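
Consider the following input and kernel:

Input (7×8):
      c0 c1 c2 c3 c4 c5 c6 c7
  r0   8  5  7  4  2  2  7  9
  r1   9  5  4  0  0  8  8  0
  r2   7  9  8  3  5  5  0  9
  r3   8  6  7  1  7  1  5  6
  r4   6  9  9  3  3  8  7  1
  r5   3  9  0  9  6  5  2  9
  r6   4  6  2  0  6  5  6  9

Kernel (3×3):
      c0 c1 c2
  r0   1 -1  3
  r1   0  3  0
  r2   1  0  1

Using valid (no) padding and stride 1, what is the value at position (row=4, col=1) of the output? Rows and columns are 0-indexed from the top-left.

15

The receptive field on the input at this output position is [9 9 3 / 9 0 9 / 6 2 0]. Elementwise product with the kernel and sum: 9·1 + 9·-1 + 3·3 + 0·3 + 6·1 + 0·1.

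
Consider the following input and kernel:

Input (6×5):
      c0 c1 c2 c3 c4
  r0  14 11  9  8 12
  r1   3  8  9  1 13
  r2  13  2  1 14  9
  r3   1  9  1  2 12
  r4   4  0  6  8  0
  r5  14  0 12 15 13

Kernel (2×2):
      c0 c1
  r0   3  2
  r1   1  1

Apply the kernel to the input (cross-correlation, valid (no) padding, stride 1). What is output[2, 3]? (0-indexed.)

The receptive field on the input at this output position is [14 9 / 2 12]. Elementwise product with the kernel and sum: 14·3 + 9·2 + 2·1 + 12·1.

74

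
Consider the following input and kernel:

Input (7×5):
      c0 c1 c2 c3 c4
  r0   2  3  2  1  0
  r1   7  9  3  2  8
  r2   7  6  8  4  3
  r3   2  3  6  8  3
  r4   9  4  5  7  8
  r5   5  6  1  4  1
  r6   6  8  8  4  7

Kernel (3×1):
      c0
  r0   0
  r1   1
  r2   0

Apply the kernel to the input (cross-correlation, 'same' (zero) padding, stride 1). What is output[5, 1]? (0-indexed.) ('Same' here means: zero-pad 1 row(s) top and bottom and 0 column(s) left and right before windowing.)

6

The receptive field on the zero-padded input at this output position is [4 / 6 / 8]. Elementwise product with the kernel and sum: 6·1.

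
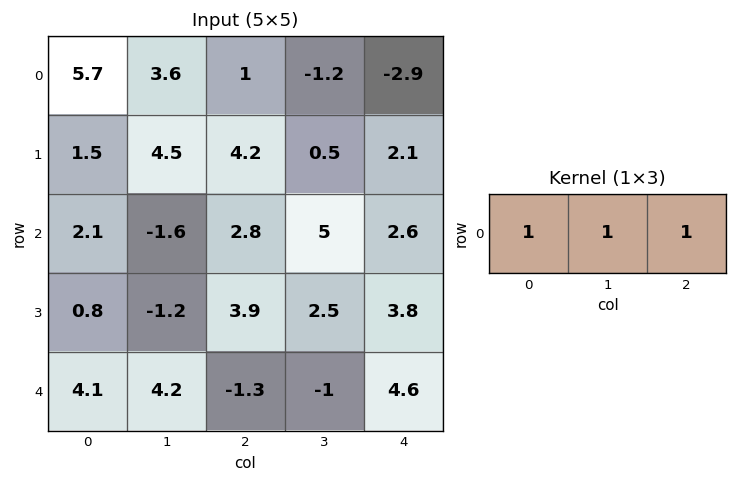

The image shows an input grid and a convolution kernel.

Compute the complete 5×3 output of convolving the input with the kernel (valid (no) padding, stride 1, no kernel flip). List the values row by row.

Output[0,0]: The receptive field on the input at this output position is [5.7 3.6 1]. Elementwise product with the kernel and sum: 5.7·1 + 3.6·1 + 1·1.
Output[0,1]: The receptive field on the input at this output position is [3.6 1 -1.2]. Elementwise product with the kernel and sum: 3.6·1 + 1·1 + -1.2·1.

10.3 3.4 -3.1
10.2 9.2 6.8
3.3 6.2 10.4
3.5 5.2 10.2
7 1.9 2.3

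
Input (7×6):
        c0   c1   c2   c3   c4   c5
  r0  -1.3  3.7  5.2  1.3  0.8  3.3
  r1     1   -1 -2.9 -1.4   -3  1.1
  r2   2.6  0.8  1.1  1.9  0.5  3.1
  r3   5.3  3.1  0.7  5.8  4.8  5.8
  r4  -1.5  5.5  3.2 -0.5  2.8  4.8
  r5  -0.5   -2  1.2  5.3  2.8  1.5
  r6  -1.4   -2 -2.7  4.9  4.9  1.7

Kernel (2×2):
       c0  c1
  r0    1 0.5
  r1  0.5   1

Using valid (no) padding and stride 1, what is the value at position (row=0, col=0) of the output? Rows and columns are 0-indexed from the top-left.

0.05

The receptive field on the input at this output position is [-1.3 3.7 / 1 -1]. Elementwise product with the kernel and sum: -1.3·1 + 3.7·0.5 + 1·0.5 + -1·1.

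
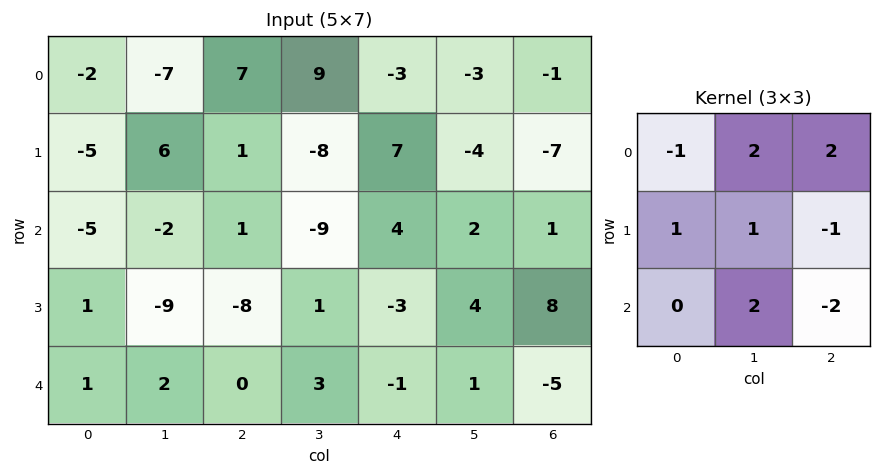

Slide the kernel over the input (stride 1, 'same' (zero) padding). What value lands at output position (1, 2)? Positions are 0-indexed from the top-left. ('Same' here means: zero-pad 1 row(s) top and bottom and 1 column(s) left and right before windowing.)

74

The receptive field on the zero-padded input at this output position is [-7 7 9 / 6 1 -8 / -2 1 -9]. Elementwise product with the kernel and sum: -7·-1 + 7·2 + 9·2 + 6·1 + 1·1 + -8·-1 + 1·2 + -9·-2.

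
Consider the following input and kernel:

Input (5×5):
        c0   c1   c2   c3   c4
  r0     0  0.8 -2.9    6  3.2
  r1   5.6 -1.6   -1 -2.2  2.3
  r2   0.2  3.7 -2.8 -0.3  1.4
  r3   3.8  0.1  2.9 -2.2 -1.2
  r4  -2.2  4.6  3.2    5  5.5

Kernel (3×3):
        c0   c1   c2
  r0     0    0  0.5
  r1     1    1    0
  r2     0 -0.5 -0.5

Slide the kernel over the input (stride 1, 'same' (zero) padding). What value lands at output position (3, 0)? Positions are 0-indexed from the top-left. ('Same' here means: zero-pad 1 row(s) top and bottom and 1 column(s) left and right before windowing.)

4.45

The receptive field on the zero-padded input at this output position is [0 0.2 3.7 / 0 3.8 0.1 / 0 -2.2 4.6]. Elementwise product with the kernel and sum: 3.7·0.5 + 0·1 + 3.8·1 + -2.2·-0.5 + 4.6·-0.5.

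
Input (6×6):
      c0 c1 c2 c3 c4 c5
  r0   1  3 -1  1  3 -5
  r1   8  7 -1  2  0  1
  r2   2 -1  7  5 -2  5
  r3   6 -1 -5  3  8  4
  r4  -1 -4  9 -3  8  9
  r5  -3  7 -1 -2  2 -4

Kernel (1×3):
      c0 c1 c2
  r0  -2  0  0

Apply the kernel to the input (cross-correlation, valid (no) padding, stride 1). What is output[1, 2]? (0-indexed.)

The receptive field on the input at this output position is [-1 2 0]. Elementwise product with the kernel and sum: -1·-2.

2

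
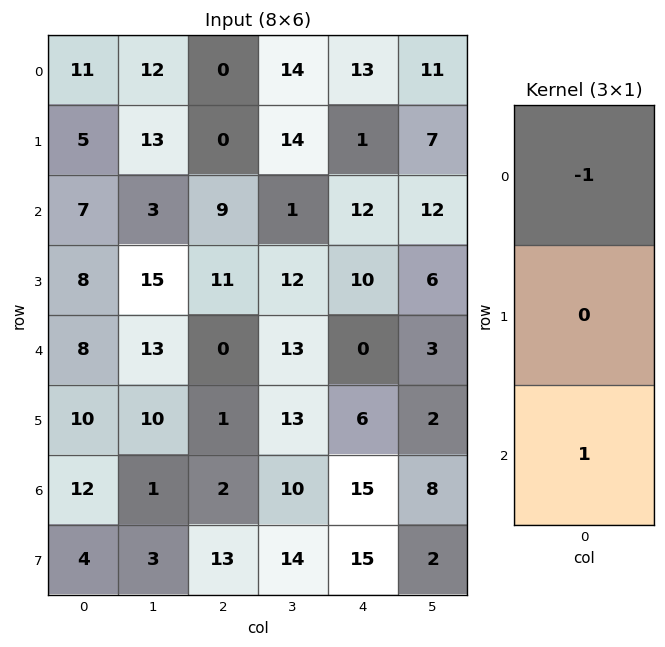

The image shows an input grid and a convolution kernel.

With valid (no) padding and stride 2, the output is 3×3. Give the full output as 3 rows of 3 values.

-4 9 -1
1 -9 -12
4 2 15

Output[0,0]: The receptive field on the input at this output position is [11 / 5 / 7]. Elementwise product with the kernel and sum: 11·-1 + 7·1.
Output[0,1]: The receptive field on the input at this output position is [0 / 0 / 9]. Elementwise product with the kernel and sum: 0·-1 + 9·1.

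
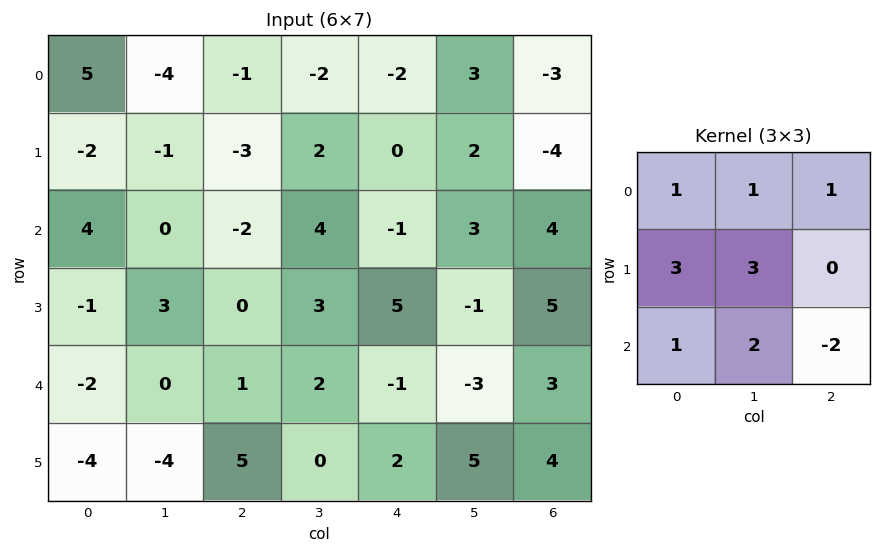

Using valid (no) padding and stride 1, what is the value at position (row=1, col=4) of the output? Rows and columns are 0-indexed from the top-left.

The receptive field on the input at this output position is [0 2 -4 / -1 3 4 / 5 -1 5]. Elementwise product with the kernel and sum: 0·1 + 2·1 + -4·1 + -1·3 + 3·3 + 5·1 + -1·2 + 5·-2.

-3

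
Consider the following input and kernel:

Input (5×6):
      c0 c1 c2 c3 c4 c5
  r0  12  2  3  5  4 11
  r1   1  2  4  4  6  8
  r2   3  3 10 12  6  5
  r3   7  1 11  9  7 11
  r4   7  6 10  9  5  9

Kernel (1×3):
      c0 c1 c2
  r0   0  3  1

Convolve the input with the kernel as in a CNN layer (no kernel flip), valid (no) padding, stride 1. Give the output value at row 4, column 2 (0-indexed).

32

The receptive field on the input at this output position is [10 9 5]. Elementwise product with the kernel and sum: 9·3 + 5·1.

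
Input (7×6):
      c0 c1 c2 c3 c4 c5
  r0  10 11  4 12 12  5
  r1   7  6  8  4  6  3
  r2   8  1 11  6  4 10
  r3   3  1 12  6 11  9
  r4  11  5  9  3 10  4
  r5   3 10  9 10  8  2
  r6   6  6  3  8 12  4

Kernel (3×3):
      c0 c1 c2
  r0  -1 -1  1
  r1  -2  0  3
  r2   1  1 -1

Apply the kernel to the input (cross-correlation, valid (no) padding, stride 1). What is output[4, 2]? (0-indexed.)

The receptive field on the input at this output position is [9 3 10 / 9 10 8 / 3 8 12]. Elementwise product with the kernel and sum: 9·-1 + 3·-1 + 10·1 + 9·-2 + 8·3 + 3·1 + 8·1 + 12·-1.

3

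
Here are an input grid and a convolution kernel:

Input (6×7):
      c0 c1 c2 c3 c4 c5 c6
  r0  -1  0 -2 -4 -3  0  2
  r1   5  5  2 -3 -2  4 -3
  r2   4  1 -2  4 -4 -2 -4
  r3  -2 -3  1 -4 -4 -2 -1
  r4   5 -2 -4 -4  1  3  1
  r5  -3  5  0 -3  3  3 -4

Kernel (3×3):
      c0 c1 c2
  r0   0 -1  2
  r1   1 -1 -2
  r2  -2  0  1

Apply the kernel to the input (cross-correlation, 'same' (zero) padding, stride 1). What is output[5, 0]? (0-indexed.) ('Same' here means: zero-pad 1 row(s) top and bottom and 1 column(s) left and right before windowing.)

The receptive field on the zero-padded input at this output position is [0 5 -2 / 0 -3 5 / 0 0 0]. Elementwise product with the kernel and sum: 5·-1 + -2·2 + 0·1 + -3·-1 + 5·-2 + 0·-2 + 0·1.

-16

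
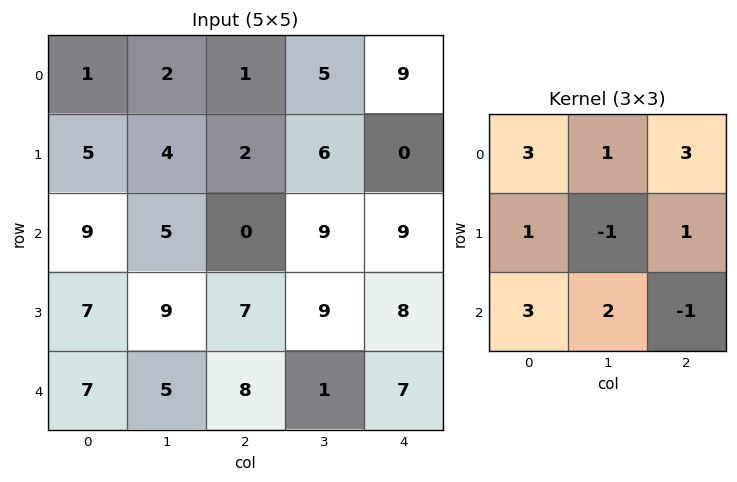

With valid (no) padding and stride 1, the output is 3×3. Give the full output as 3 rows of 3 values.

Output[0,0]: The receptive field on the input at this output position is [1 2 1 / 5 4 2 / 9 5 0]. Elementwise product with the kernel and sum: 1·3 + 2·1 + 1·3 + 5·1 + 4·-1 + 2·1 + 9·3 + 5·2 + 0·-1.

48 36 40
61 78 43
60 83 61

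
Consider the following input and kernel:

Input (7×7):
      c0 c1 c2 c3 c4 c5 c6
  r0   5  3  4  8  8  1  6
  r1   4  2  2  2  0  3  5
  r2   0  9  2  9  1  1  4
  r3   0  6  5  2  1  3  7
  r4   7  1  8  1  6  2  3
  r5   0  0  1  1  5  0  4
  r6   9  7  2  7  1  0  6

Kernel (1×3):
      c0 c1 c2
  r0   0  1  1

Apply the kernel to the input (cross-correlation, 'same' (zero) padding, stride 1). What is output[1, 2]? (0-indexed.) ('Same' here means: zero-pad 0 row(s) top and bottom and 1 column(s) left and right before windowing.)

4

The receptive field on the zero-padded input at this output position is [2 2 2]. Elementwise product with the kernel and sum: 2·1 + 2·1.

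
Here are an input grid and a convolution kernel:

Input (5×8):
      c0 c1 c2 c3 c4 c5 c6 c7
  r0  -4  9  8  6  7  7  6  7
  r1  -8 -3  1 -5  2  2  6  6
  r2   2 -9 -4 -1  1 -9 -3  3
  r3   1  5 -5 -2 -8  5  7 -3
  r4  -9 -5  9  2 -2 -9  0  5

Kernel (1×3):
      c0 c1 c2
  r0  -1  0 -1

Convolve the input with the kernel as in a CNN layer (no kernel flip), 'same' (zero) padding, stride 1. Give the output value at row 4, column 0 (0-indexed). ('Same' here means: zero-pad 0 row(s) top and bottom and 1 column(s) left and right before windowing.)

The receptive field on the zero-padded input at this output position is [0 -9 -5]. Elementwise product with the kernel and sum: 0·-1 + -5·-1.

5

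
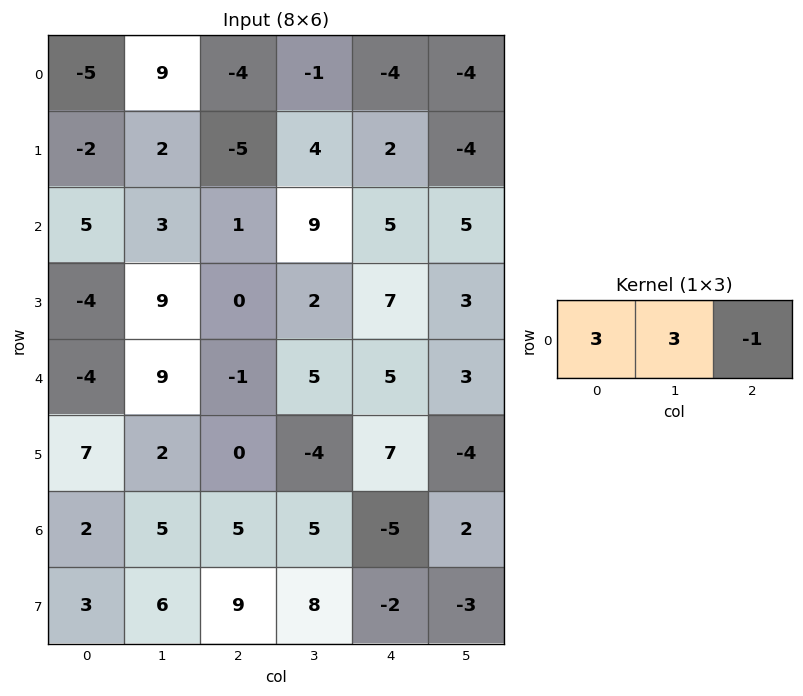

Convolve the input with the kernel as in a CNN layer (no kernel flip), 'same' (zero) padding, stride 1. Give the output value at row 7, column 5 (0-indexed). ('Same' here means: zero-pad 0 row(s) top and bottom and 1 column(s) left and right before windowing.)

The receptive field on the zero-padded input at this output position is [-2 -3 0]. Elementwise product with the kernel and sum: -2·3 + -3·3 + 0·-1.

-15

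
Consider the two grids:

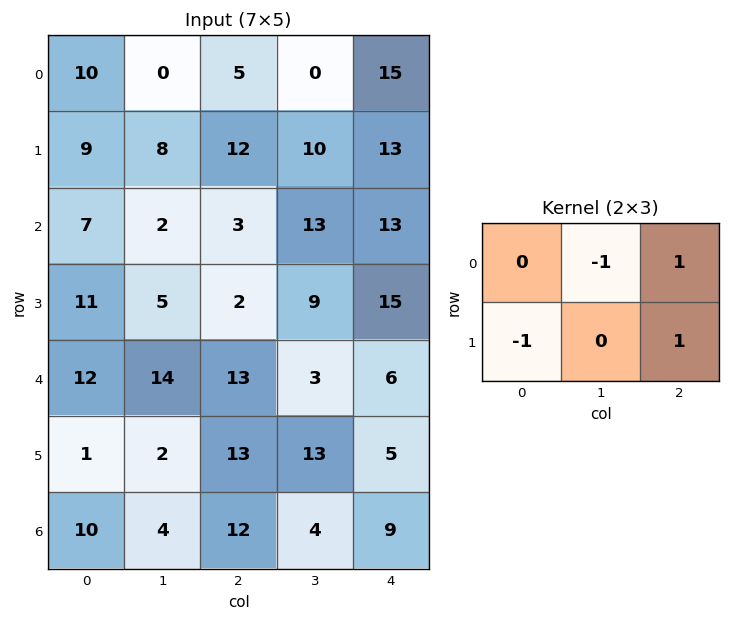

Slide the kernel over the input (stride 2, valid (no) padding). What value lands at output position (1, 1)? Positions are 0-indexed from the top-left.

The receptive field on the input at this output position is [3 13 13 / 2 9 15]. Elementwise product with the kernel and sum: 13·-1 + 13·1 + 2·-1 + 15·1.

13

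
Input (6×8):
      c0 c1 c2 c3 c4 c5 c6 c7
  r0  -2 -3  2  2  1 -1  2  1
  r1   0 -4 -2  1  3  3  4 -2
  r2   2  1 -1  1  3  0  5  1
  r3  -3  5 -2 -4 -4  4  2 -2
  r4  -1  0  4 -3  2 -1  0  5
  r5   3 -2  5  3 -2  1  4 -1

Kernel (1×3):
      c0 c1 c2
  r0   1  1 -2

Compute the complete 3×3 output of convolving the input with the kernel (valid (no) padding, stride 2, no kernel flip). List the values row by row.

Output[0,0]: The receptive field on the input at this output position is [-2 -3 2]. Elementwise product with the kernel and sum: -2·1 + -3·1 + 2·-2.

-9 2 -4
5 -6 -7
-9 -3 1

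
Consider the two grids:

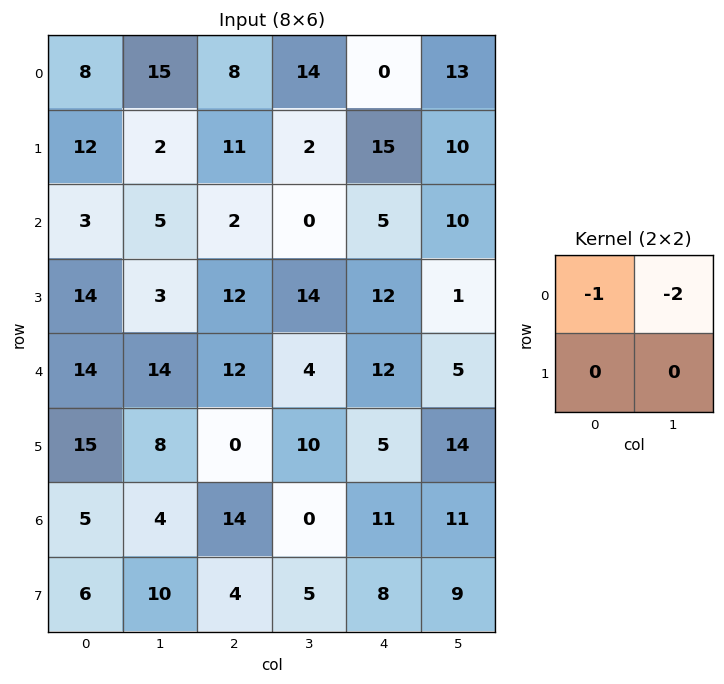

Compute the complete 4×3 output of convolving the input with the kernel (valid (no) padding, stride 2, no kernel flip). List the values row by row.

-38 -36 -26
-13 -2 -25
-42 -20 -22
-13 -14 -33

Output[0,0]: The receptive field on the input at this output position is [8 15 / 12 2]. Elementwise product with the kernel and sum: 8·-1 + 15·-2.
Output[0,1]: The receptive field on the input at this output position is [8 14 / 11 2]. Elementwise product with the kernel and sum: 8·-1 + 14·-2.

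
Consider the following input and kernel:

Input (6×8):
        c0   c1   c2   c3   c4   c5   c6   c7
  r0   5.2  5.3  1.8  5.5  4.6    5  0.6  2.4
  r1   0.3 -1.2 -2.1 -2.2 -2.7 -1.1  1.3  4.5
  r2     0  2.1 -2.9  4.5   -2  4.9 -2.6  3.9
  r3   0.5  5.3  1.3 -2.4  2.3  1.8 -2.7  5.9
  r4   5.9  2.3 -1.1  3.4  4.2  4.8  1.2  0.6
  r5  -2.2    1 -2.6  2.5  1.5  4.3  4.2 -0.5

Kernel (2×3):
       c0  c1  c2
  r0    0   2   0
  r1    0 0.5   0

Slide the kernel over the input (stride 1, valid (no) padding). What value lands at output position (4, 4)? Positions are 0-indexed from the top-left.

11.75

The receptive field on the input at this output position is [4.2 4.8 1.2 / 1.5 4.3 4.2]. Elementwise product with the kernel and sum: 4.8·2 + 4.3·0.5.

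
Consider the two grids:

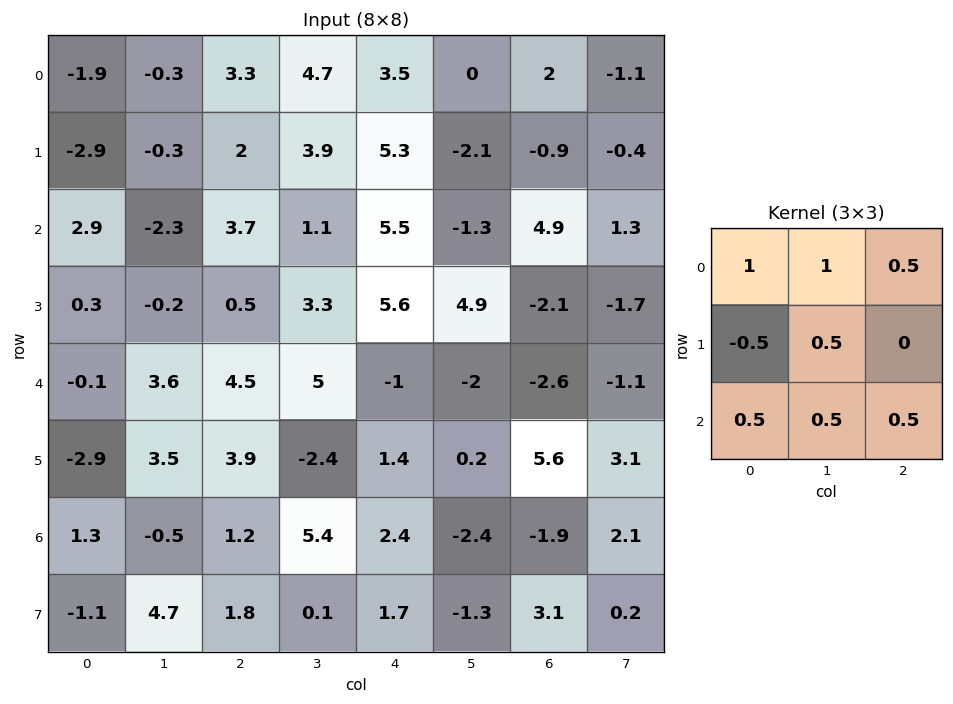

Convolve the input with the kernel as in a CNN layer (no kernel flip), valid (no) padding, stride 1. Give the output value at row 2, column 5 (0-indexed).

The receptive field on the input at this output position is [-1.3 4.9 1.3 / 4.9 -2.1 -1.7 / -2 -2.6 -1.1]. Elementwise product with the kernel and sum: -1.3·1 + 4.9·1 + 1.3·0.5 + 4.9·-0.5 + -2.1·0.5 + -2·0.5 + -2.6·0.5 + -1.1·0.5.

-2.1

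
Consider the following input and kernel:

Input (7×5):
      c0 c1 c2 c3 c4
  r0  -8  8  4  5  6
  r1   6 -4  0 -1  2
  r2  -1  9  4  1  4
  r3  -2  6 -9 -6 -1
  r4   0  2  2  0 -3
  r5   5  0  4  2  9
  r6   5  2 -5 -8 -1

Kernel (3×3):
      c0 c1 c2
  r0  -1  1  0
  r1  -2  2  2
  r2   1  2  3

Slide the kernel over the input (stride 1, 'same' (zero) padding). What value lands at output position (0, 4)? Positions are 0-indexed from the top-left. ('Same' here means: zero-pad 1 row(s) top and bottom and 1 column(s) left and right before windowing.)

5

The receptive field on the zero-padded input at this output position is [0 0 0 / 5 6 0 / -1 2 0]. Elementwise product with the kernel and sum: 0·-1 + 0·1 + 5·-2 + 6·2 + 0·2 + -1·1 + 2·2 + 0·3.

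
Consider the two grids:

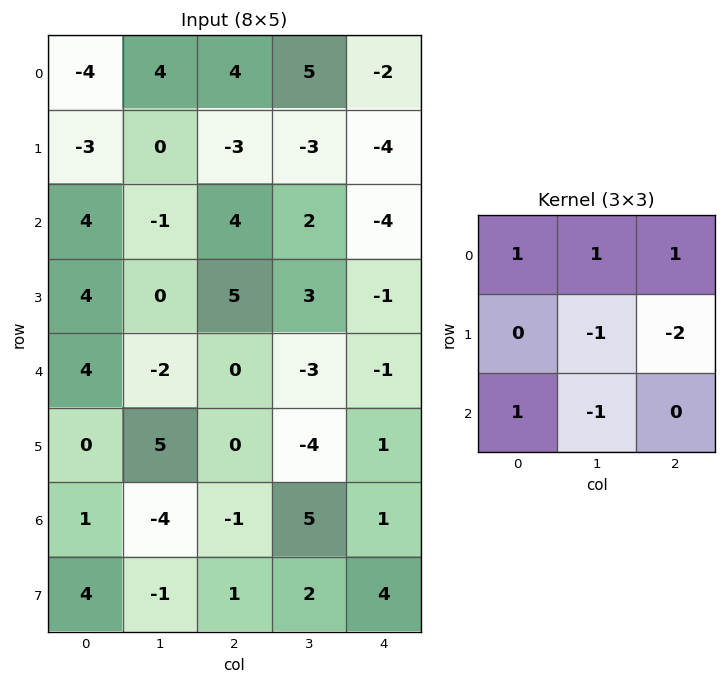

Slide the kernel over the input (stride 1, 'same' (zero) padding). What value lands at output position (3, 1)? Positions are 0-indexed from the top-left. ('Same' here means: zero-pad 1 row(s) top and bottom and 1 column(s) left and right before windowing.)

The receptive field on the zero-padded input at this output position is [4 -1 4 / 4 0 5 / 4 -2 0]. Elementwise product with the kernel and sum: 4·1 + -1·1 + 4·1 + 0·-1 + 5·-2 + 4·1 + -2·-1.

3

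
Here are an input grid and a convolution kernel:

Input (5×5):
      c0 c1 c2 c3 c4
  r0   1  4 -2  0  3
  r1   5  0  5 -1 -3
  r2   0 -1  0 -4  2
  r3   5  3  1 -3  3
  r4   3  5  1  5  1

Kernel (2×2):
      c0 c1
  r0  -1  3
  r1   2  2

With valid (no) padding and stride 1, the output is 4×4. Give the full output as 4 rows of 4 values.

Output[0,0]: The receptive field on the input at this output position is [1 4 / 5 0]. Elementwise product with the kernel and sum: 1·-1 + 4·3 + 5·2 + 0·2.

21 0 10 1
-7 13 -16 -12
13 9 -16 10
20 12 2 24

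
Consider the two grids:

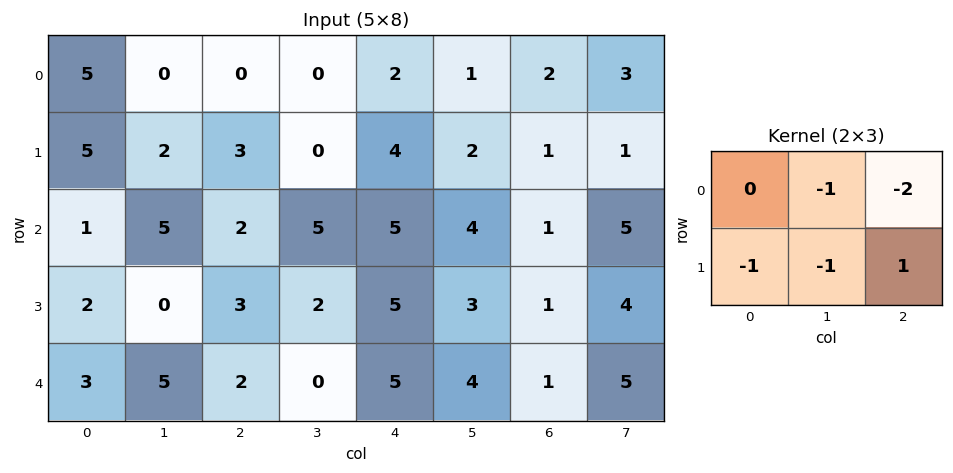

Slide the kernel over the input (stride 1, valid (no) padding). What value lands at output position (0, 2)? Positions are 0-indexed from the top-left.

The receptive field on the input at this output position is [0 0 2 / 3 0 4]. Elementwise product with the kernel and sum: 0·-1 + 2·-2 + 3·-1 + 0·-1 + 4·1.

-3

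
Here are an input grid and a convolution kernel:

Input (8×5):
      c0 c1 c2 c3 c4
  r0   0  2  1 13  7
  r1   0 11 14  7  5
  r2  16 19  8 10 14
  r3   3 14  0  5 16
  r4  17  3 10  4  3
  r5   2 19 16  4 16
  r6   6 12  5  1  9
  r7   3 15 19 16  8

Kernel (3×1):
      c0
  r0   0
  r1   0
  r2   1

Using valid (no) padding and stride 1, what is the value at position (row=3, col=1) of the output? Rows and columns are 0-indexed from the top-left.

The receptive field on the input at this output position is [14 / 3 / 19]. Elementwise product with the kernel and sum: 19·1.

19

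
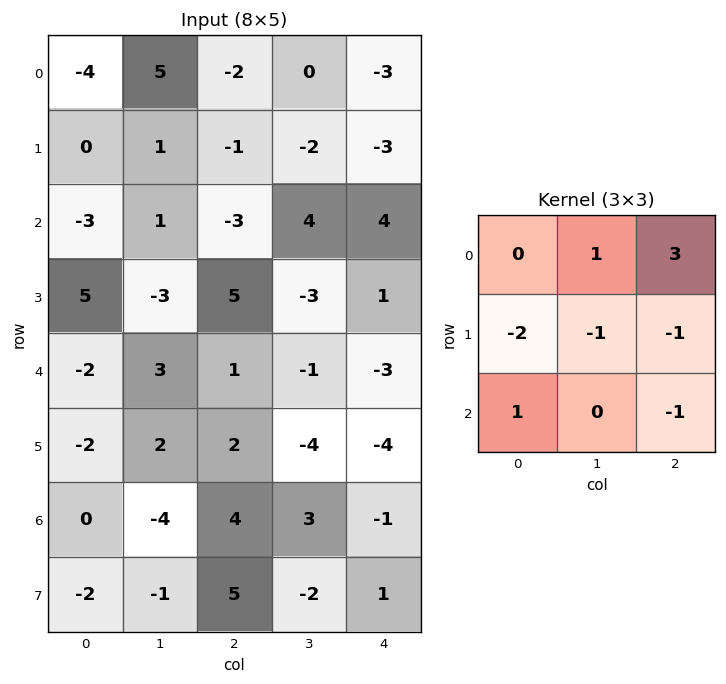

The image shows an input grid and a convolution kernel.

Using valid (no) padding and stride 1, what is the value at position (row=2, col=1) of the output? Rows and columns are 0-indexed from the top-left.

17

The receptive field on the input at this output position is [1 -3 4 / -3 5 -3 / 3 1 -1]. Elementwise product with the kernel and sum: -3·1 + 4·3 + -3·-2 + 5·-1 + -3·-1 + 3·1 + -1·-1.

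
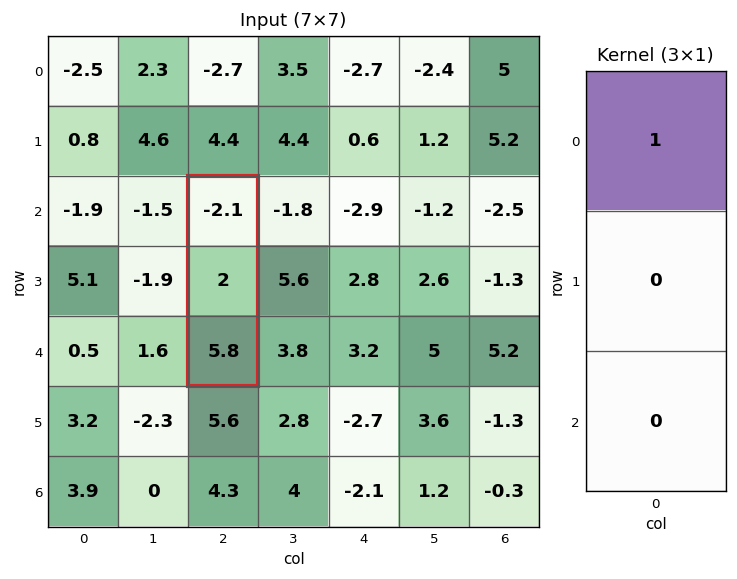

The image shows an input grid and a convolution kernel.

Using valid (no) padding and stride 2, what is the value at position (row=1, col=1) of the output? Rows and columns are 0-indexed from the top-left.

-2.1

The receptive field on the input at this output position is [-2.1 / 2 / 5.8]. Elementwise product with the kernel and sum: -2.1·1.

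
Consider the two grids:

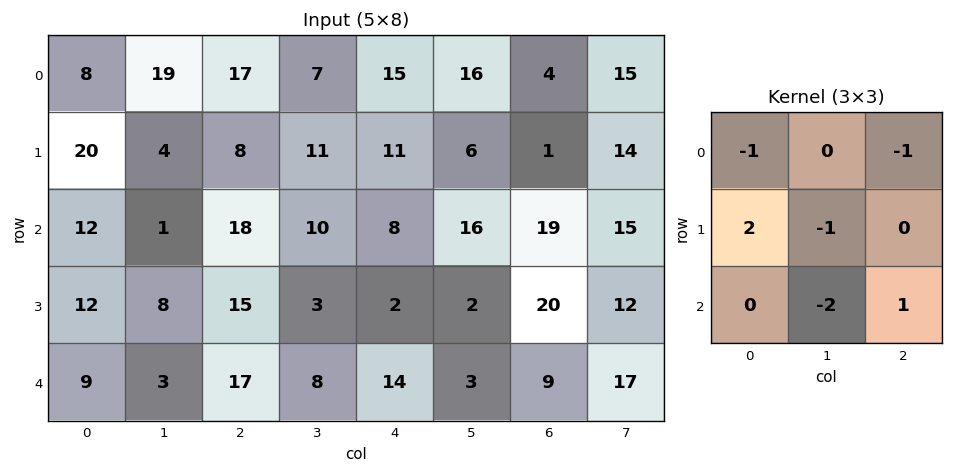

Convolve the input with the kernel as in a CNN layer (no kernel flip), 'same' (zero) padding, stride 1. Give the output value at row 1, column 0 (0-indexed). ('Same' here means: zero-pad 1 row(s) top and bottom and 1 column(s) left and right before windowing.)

-62

The receptive field on the zero-padded input at this output position is [0 8 19 / 0 20 4 / 0 12 1]. Elementwise product with the kernel and sum: 0·-1 + 19·-1 + 0·2 + 20·-1 + 12·-2 + 1·1.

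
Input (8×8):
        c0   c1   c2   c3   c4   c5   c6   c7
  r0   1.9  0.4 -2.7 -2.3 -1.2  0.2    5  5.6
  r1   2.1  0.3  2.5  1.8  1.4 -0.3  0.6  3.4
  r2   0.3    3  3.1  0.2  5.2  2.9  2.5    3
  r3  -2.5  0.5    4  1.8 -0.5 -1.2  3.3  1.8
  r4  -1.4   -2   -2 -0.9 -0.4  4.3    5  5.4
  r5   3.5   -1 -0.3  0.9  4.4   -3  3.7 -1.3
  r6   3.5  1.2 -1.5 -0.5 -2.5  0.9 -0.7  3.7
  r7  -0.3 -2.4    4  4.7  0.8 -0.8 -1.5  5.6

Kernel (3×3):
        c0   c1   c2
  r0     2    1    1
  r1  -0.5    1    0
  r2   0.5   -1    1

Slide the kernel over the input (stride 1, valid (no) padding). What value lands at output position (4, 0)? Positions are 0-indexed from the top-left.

-10.5

The receptive field on the input at this output position is [-1.4 -2 -2 / 3.5 -1 -0.3 / 3.5 1.2 -1.5]. Elementwise product with the kernel and sum: -1.4·2 + -2·1 + -2·1 + 3.5·-0.5 + -1·1 + 3.5·0.5 + 1.2·-1 + -1.5·1.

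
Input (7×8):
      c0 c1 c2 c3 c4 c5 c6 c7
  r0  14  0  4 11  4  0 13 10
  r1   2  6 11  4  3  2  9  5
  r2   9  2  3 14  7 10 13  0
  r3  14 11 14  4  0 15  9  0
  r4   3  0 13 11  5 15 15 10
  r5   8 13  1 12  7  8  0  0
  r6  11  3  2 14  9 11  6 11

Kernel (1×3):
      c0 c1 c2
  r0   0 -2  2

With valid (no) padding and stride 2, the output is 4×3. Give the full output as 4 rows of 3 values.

Output[0,0]: The receptive field on the input at this output position is [14 0 4]. Elementwise product with the kernel and sum: 0·-2 + 4·2.
Output[0,1]: The receptive field on the input at this output position is [4 11 4]. Elementwise product with the kernel and sum: 11·-2 + 4·2.

8 -14 26
2 -14 6
26 -12 0
-2 -10 -10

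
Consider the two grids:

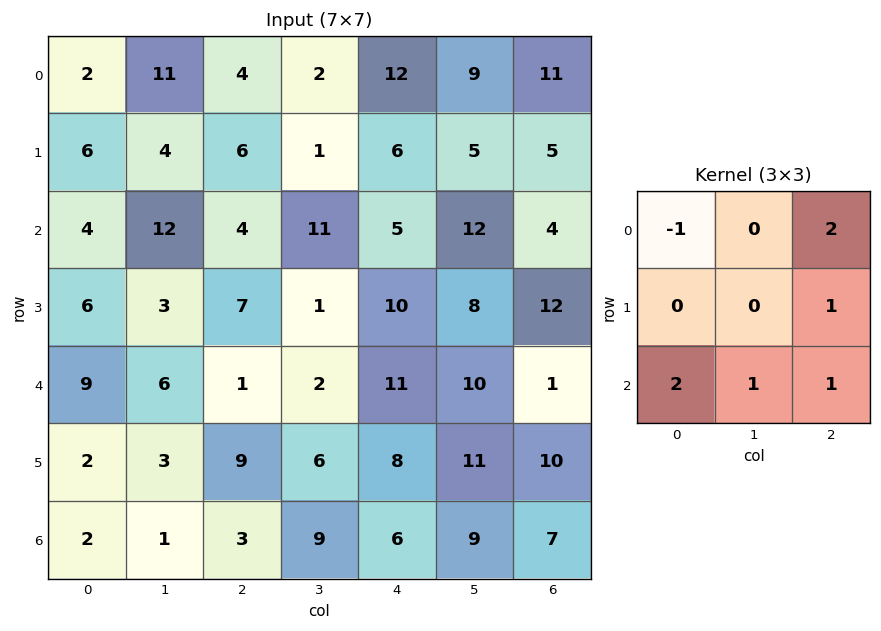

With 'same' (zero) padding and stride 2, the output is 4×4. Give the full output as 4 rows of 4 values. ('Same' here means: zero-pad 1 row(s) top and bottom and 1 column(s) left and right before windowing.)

21 17 22 15
29 23 41 23
17 22 56 24
7 18 25 -11

Output[0,0]: The receptive field on the zero-padded input at this output position is [0 0 0 / 0 2 11 / 0 6 4]. Elementwise product with the kernel and sum: 0·-1 + 0·2 + 11·1 + 0·2 + 6·1 + 4·1.
Output[0,1]: The receptive field on the zero-padded input at this output position is [0 0 0 / 11 4 2 / 4 6 1]. Elementwise product with the kernel and sum: 0·-1 + 0·2 + 2·1 + 4·2 + 6·1 + 1·1.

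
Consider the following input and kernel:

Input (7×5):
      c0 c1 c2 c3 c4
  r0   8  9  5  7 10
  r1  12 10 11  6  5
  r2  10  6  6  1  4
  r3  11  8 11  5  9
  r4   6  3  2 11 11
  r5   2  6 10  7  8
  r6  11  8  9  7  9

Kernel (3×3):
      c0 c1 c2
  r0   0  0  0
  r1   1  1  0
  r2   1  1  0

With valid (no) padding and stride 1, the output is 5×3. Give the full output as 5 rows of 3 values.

Output[0,0]: The receptive field on the input at this output position is [8 9 5 / 12 10 11 / 10 6 6]. Elementwise product with the kernel and sum: 12·1 + 10·1 + 10·1 + 6·1.

38 33 24
35 31 23
28 24 29
17 21 30
27 33 33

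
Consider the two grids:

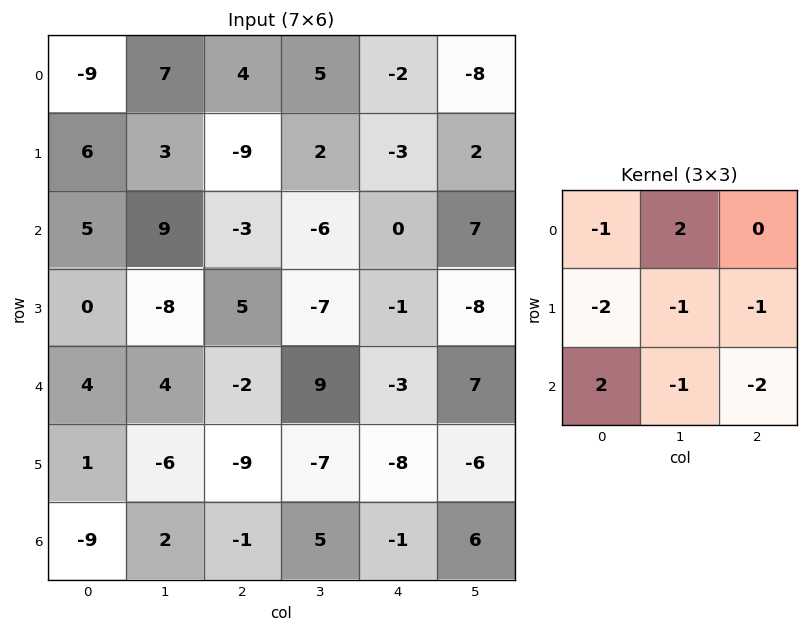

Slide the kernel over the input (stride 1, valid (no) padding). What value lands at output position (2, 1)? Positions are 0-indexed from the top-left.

The receptive field on the input at this output position is [9 -3 -6 / -8 5 -7 / 4 -2 9]. Elementwise product with the kernel and sum: 9·-1 + -3·2 + -8·-2 + 5·-1 + -7·-1 + 4·2 + -2·-1 + 9·-2.

-5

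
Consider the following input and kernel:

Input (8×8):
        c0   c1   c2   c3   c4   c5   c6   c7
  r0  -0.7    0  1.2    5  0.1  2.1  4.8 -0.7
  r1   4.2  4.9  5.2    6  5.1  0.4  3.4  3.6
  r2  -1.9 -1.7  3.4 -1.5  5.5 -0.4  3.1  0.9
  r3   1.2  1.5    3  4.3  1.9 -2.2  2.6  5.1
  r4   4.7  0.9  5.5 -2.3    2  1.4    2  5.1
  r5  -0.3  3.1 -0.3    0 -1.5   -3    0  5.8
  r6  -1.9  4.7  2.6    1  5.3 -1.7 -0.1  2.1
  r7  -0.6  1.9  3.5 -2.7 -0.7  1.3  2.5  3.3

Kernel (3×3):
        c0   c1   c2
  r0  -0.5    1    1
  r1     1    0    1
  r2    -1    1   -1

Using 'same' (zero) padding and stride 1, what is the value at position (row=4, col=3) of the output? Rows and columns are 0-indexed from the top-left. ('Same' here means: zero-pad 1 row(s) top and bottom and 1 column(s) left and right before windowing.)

The receptive field on the zero-padded input at this output position is [3 4.3 1.9 / 5.5 -2.3 2 / -0.3 0 -1.5]. Elementwise product with the kernel and sum: 3·-0.5 + 4.3·1 + 1.9·1 + 5.5·1 + 2·1 + -0.3·-1 + 0·1 + -1.5·-1.

14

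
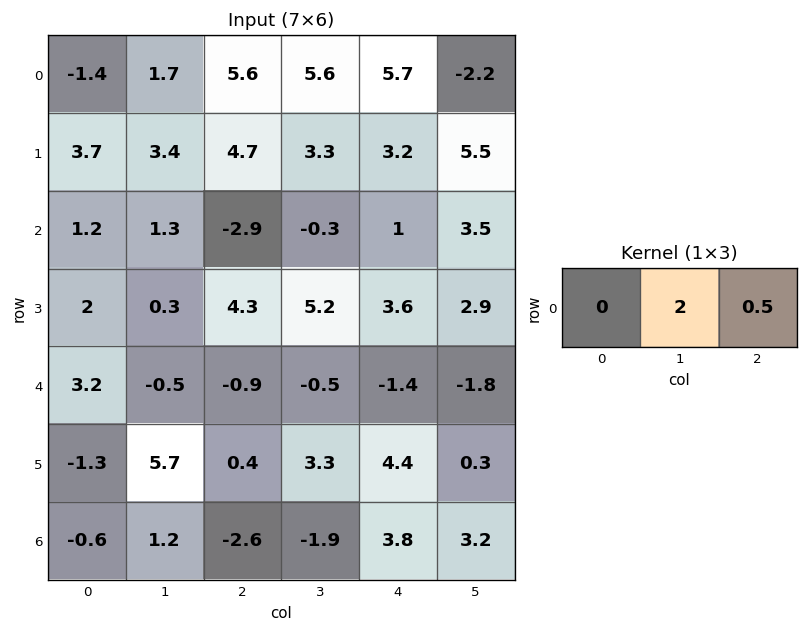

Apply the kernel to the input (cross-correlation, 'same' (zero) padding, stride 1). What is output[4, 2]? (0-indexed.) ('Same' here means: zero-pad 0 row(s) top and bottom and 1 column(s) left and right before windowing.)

The receptive field on the zero-padded input at this output position is [-0.5 -0.9 -0.5]. Elementwise product with the kernel and sum: -0.9·2 + -0.5·0.5.

-2.05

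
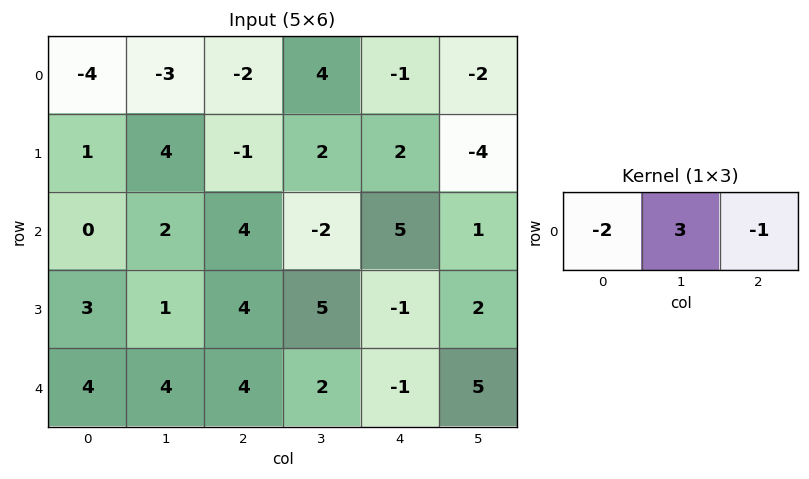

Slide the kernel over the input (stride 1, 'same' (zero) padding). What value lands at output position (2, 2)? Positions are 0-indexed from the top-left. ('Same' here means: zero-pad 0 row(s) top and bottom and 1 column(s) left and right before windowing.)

10

The receptive field on the zero-padded input at this output position is [2 4 -2]. Elementwise product with the kernel and sum: 2·-2 + 4·3 + -2·-1.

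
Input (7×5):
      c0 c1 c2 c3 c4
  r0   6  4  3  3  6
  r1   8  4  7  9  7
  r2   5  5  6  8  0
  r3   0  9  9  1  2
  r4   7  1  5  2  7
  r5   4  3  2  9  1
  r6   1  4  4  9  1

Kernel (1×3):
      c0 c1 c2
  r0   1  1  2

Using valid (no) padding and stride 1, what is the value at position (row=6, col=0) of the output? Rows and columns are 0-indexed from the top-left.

13

The receptive field on the input at this output position is [1 4 4]. Elementwise product with the kernel and sum: 1·1 + 4·1 + 4·2.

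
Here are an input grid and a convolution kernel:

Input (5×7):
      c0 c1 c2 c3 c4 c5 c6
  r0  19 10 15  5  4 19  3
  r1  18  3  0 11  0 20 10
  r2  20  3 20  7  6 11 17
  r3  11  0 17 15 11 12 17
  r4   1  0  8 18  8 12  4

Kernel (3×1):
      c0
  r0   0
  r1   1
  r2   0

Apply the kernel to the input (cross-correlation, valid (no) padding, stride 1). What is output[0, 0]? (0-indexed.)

18

The receptive field on the input at this output position is [19 / 18 / 20]. Elementwise product with the kernel and sum: 18·1.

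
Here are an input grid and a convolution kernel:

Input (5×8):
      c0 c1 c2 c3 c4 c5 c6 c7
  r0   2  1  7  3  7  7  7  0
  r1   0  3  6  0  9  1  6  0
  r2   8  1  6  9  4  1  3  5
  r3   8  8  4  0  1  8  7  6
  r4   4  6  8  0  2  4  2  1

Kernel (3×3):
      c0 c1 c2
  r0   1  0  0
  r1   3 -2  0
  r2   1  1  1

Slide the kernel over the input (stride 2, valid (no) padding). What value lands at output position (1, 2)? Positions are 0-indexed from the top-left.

The receptive field on the input at this output position is [4 1 3 / 1 8 7 / 2 4 2]. Elementwise product with the kernel and sum: 4·1 + 1·3 + 8·-2 + 2·1 + 4·1 + 2·1.

-1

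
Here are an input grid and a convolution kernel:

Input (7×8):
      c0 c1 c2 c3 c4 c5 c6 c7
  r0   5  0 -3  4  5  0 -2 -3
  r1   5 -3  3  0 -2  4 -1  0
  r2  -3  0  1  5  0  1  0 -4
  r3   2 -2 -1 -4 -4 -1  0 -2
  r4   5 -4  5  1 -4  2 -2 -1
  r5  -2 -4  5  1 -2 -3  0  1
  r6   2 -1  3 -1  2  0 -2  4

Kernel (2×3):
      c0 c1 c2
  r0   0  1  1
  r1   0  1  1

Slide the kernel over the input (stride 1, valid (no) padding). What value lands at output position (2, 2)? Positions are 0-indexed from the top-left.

-3

The receptive field on the input at this output position is [1 5 0 / -1 -4 -4]. Elementwise product with the kernel and sum: 5·1 + 0·1 + -4·1 + -4·1.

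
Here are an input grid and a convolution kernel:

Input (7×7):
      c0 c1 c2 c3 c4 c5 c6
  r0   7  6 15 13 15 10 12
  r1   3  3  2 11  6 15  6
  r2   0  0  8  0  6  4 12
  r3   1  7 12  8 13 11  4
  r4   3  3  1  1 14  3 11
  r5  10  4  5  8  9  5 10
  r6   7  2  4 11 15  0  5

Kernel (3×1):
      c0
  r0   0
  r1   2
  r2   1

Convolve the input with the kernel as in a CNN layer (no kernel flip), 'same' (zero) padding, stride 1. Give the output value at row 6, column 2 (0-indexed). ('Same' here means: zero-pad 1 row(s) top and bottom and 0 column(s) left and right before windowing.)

The receptive field on the zero-padded input at this output position is [5 / 4 / 0]. Elementwise product with the kernel and sum: 4·2 + 0·1.

8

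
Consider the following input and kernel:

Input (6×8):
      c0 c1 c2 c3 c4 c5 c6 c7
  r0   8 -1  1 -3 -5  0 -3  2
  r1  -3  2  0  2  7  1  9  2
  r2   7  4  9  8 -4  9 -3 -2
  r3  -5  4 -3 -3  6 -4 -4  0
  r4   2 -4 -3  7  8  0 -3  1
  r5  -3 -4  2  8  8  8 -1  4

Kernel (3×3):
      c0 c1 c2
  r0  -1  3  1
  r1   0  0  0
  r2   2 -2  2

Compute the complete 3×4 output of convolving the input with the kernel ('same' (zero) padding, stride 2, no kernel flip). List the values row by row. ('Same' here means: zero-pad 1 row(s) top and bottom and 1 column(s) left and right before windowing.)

10 8 -8 -12
11 8 -6 28
-13 -12 33 18

Output[0,0]: The receptive field on the zero-padded input at this output position is [0 0 0 / 0 8 -1 / 0 -3 2]. Elementwise product with the kernel and sum: 0·-1 + 0·3 + 0·1 + 0·2 + -3·-2 + 2·2.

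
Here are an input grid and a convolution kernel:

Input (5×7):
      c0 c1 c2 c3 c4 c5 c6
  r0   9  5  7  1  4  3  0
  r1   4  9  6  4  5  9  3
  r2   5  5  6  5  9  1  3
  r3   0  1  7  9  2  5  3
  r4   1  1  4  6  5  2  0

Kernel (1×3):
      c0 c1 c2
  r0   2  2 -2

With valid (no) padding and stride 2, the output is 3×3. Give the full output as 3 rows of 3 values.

Output[0,0]: The receptive field on the input at this output position is [9 5 7]. Elementwise product with the kernel and sum: 9·2 + 5·2 + 7·-2.
Output[0,1]: The receptive field on the input at this output position is [7 1 4]. Elementwise product with the kernel and sum: 7·2 + 1·2 + 4·-2.

14 8 14
8 4 14
-4 10 14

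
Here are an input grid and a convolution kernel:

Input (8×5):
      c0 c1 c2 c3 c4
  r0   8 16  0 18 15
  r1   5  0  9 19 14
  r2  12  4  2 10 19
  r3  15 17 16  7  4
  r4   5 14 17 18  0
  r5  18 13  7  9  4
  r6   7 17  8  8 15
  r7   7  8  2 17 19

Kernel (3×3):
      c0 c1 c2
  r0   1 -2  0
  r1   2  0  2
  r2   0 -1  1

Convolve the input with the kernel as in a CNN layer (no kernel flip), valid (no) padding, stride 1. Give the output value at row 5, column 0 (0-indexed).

The receptive field on the input at this output position is [18 13 7 / 7 17 8 / 7 8 2]. Elementwise product with the kernel and sum: 18·1 + 13·-2 + 7·2 + 8·2 + 8·-1 + 2·1.

16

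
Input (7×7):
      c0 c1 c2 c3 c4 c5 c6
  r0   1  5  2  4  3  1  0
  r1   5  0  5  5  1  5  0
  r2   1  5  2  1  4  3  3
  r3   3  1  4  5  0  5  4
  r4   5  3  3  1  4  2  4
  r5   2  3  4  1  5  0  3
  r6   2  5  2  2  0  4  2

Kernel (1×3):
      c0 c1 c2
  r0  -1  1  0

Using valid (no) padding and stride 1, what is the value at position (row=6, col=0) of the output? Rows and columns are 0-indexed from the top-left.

The receptive field on the input at this output position is [2 5 2]. Elementwise product with the kernel and sum: 2·-1 + 5·1.

3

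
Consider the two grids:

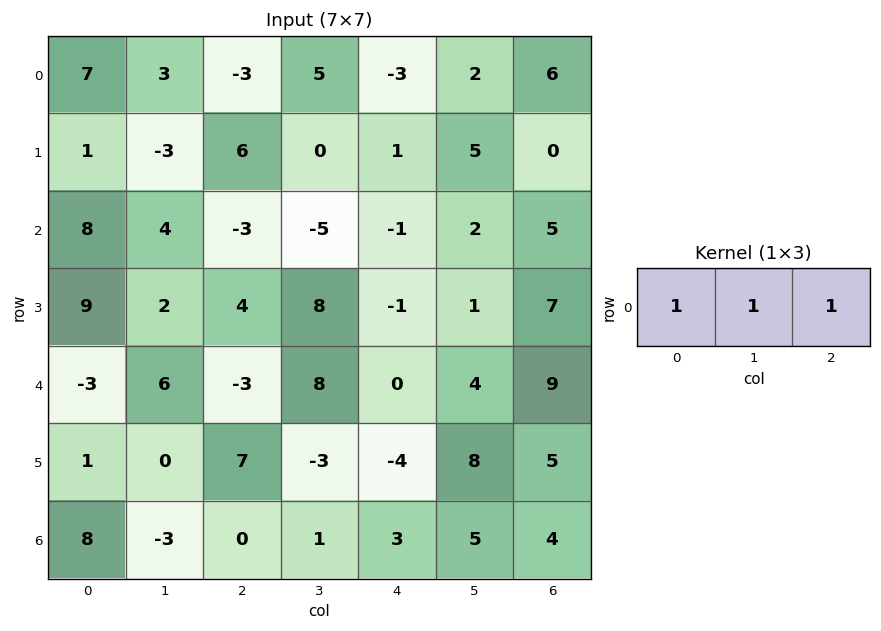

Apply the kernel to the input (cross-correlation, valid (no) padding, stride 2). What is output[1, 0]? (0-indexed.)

The receptive field on the input at this output position is [8 4 -3]. Elementwise product with the kernel and sum: 8·1 + 4·1 + -3·1.

9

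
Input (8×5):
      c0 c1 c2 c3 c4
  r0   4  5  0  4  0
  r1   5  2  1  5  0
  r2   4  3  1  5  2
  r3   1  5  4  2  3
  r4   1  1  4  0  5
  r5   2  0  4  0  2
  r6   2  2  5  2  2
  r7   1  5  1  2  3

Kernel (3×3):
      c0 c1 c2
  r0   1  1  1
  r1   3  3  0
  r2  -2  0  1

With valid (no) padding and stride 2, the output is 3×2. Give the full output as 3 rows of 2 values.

Output[0,0]: The receptive field on the input at this output position is [4 5 0 / 5 2 1 / 4 3 1]. Elementwise product with the kernel and sum: 4·1 + 5·1 + 0·1 + 5·3 + 2·3 + 4·-2 + 1·1.

23 22
28 23
13 13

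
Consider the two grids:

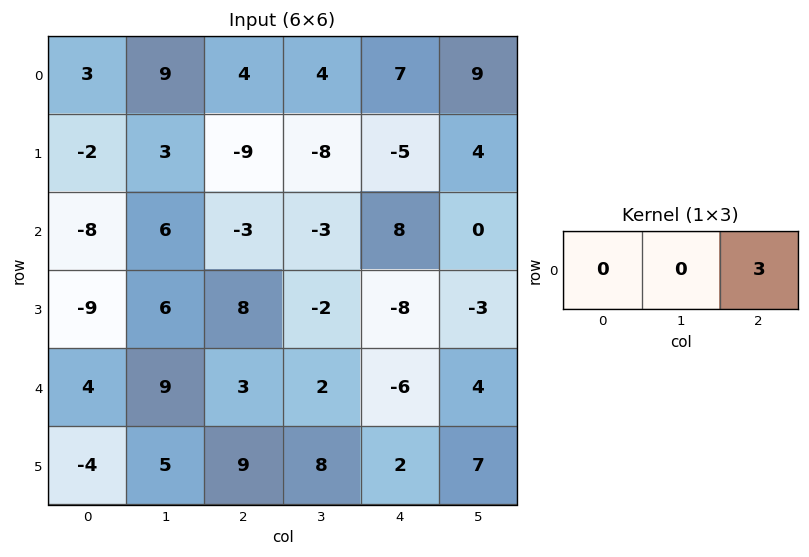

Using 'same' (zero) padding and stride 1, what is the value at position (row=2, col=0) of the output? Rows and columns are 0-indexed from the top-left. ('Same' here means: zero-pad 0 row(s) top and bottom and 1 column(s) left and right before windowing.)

The receptive field on the zero-padded input at this output position is [0 -8 6]. Elementwise product with the kernel and sum: 6·3.

18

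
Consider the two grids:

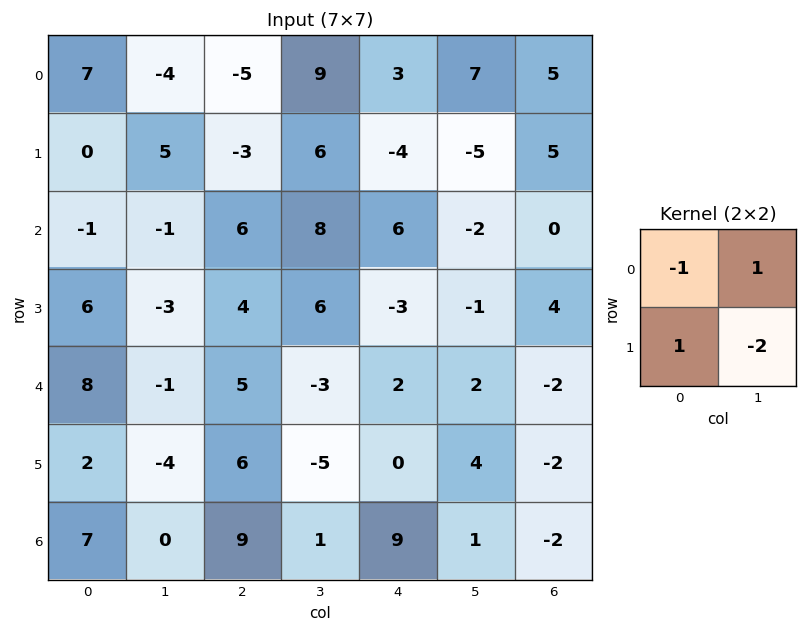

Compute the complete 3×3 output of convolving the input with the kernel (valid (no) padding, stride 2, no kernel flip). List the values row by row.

-21 -1 10
12 -6 -9
1 8 -8

Output[0,0]: The receptive field on the input at this output position is [7 -4 / 0 5]. Elementwise product with the kernel and sum: 7·-1 + -4·1 + 0·1 + 5·-2.
Output[0,1]: The receptive field on the input at this output position is [-5 9 / -3 6]. Elementwise product with the kernel and sum: -5·-1 + 9·1 + -3·1 + 6·-2.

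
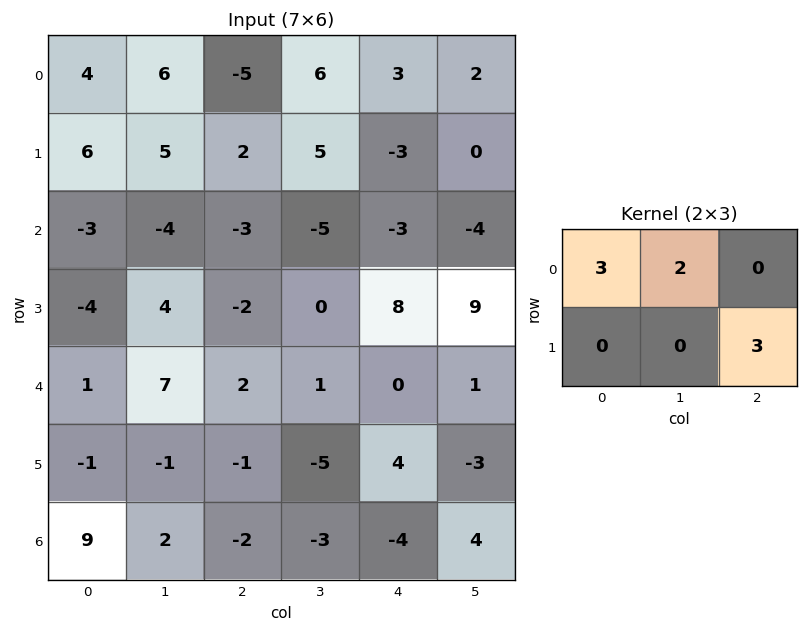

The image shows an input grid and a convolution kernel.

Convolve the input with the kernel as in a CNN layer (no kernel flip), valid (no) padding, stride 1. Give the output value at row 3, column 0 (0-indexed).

The receptive field on the input at this output position is [-4 4 -2 / 1 7 2]. Elementwise product with the kernel and sum: -4·3 + 4·2 + 2·3.

2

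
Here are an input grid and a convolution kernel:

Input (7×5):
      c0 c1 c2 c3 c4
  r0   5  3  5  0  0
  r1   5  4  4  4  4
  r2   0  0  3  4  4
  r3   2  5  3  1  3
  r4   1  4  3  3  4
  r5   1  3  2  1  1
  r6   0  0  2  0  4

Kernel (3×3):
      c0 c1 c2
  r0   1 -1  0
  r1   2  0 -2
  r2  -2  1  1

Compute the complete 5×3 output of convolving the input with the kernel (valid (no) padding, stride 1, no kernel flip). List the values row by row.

7 5 7
-1 -14 -4
3 3 0
-4 1 -2
-3 7 2

Output[0,0]: The receptive field on the input at this output position is [5 3 5 / 5 4 4 / 0 0 3]. Elementwise product with the kernel and sum: 5·1 + 3·-1 + 5·2 + 4·-2 + 0·-2 + 0·1 + 3·1.
Output[0,1]: The receptive field on the input at this output position is [3 5 0 / 4 4 4 / 0 3 4]. Elementwise product with the kernel and sum: 3·1 + 5·-1 + 4·2 + 4·-2 + 0·-2 + 3·1 + 4·1.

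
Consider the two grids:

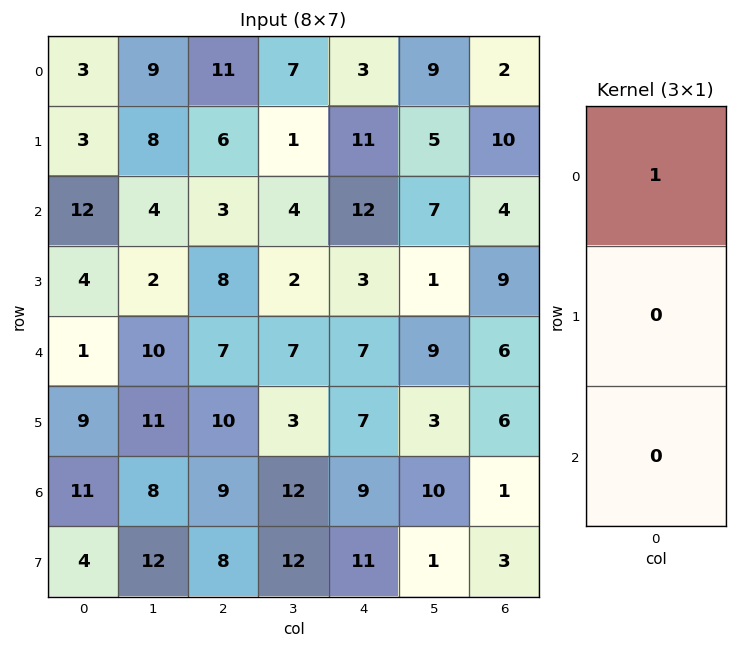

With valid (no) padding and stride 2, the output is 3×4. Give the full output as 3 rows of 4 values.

Output[0,0]: The receptive field on the input at this output position is [3 / 3 / 12]. Elementwise product with the kernel and sum: 3·1.
Output[0,1]: The receptive field on the input at this output position is [11 / 6 / 3]. Elementwise product with the kernel and sum: 11·1.

3 11 3 2
12 3 12 4
1 7 7 6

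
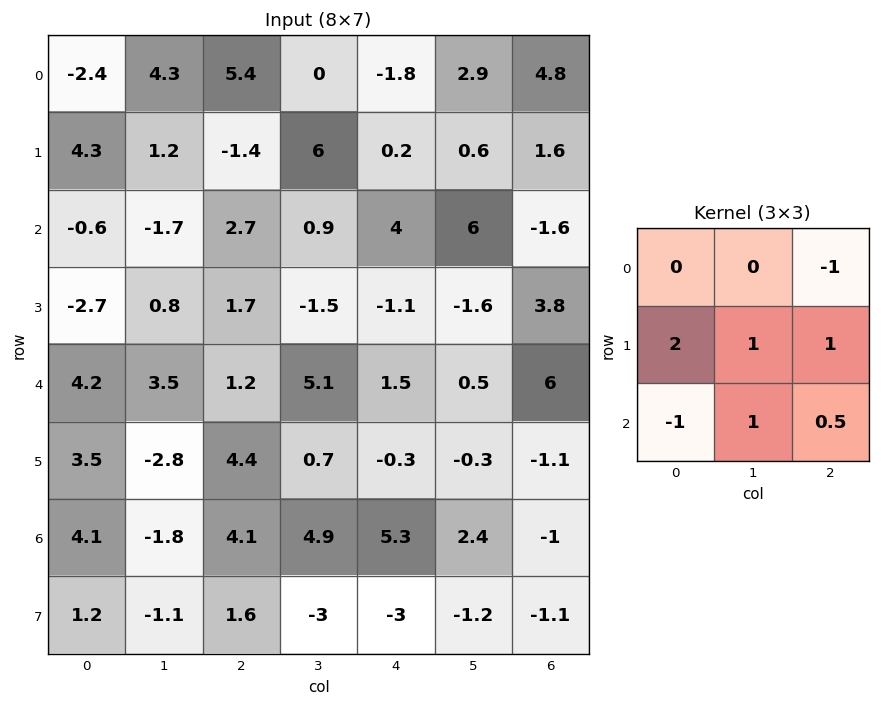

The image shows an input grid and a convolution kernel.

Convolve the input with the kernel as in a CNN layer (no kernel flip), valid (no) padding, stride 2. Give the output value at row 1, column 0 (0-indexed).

-5.7

The receptive field on the input at this output position is [-0.6 -1.7 2.7 / -2.7 0.8 1.7 / 4.2 3.5 1.2]. Elementwise product with the kernel and sum: 2.7·-1 + -2.7·2 + 0.8·1 + 1.7·1 + 4.2·-1 + 3.5·1 + 1.2·0.5.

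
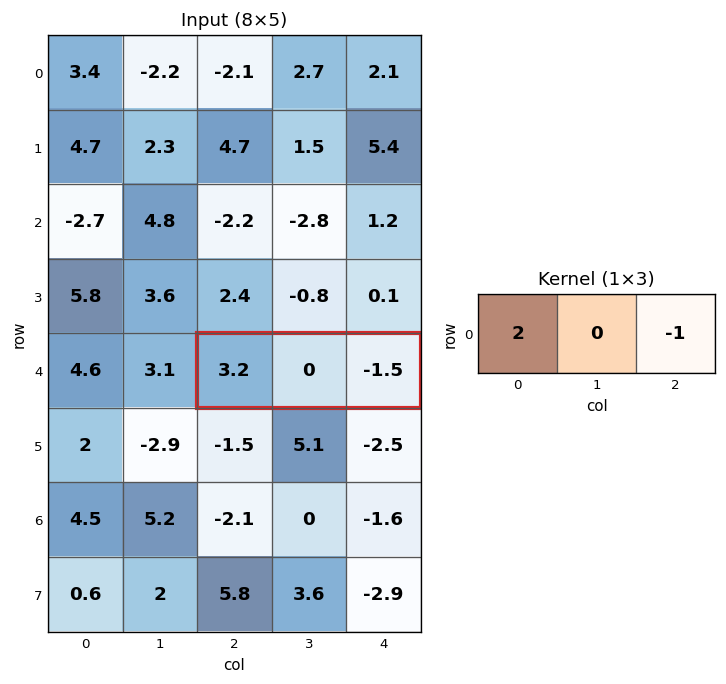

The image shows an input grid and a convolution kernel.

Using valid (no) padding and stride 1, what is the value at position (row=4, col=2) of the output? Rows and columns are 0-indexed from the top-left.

The receptive field on the input at this output position is [3.2 0 -1.5]. Elementwise product with the kernel and sum: 3.2·2 + -1.5·-1.

7.9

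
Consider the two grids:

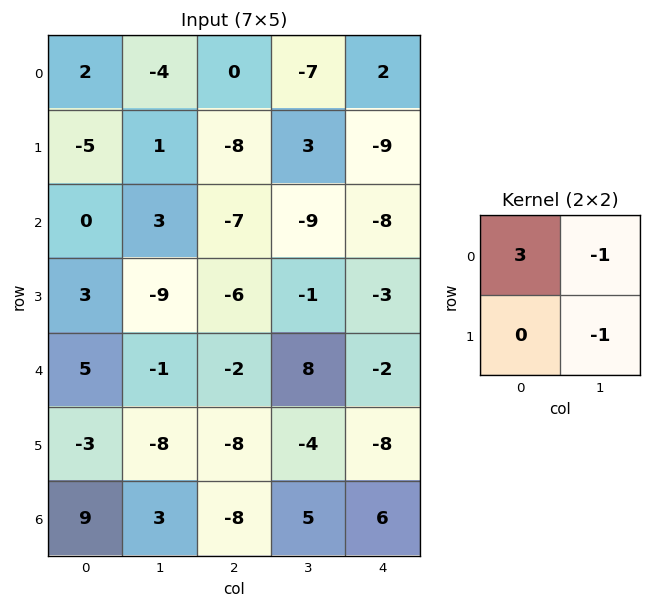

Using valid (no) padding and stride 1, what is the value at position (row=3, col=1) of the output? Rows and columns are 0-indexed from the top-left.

The receptive field on the input at this output position is [-9 -6 / -1 -2]. Elementwise product with the kernel and sum: -9·3 + -6·-1 + -2·-1.

-19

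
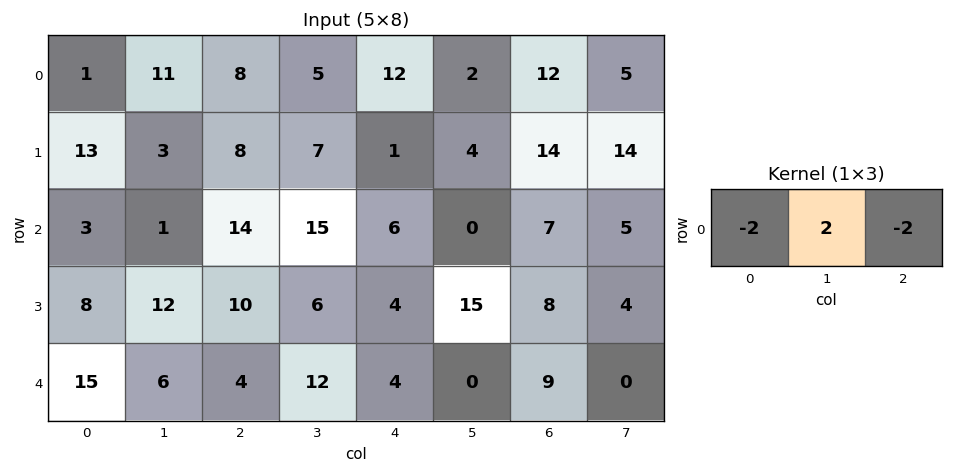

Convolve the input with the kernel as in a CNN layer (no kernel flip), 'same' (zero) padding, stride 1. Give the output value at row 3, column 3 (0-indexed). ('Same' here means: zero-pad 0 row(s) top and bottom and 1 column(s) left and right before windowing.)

The receptive field on the zero-padded input at this output position is [10 6 4]. Elementwise product with the kernel and sum: 10·-2 + 6·2 + 4·-2.

-16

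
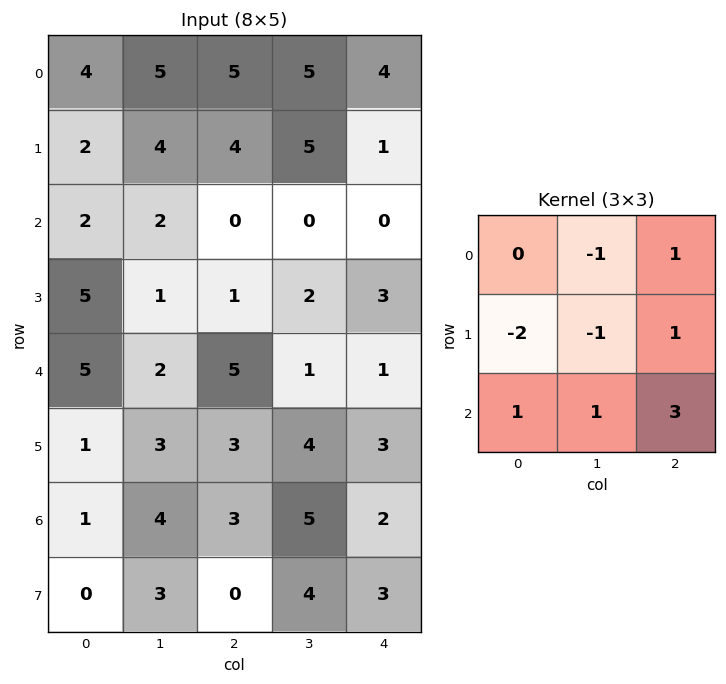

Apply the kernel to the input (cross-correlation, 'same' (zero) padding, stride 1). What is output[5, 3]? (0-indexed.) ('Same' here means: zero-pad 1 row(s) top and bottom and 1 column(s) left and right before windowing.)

The receptive field on the zero-padded input at this output position is [5 1 1 / 3 4 3 / 3 5 2]. Elementwise product with the kernel and sum: 1·-1 + 1·1 + 3·-2 + 4·-1 + 3·1 + 3·1 + 5·1 + 2·3.

7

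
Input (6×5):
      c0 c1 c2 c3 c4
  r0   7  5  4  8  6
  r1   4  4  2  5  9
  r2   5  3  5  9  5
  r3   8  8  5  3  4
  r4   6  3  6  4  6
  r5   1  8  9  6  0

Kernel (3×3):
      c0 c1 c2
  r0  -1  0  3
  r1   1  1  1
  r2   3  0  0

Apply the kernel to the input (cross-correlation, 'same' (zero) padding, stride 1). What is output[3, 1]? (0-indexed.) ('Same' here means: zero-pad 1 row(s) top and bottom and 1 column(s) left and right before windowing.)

The receptive field on the zero-padded input at this output position is [5 3 5 / 8 8 5 / 6 3 6]. Elementwise product with the kernel and sum: 5·-1 + 5·3 + 8·1 + 8·1 + 5·1 + 6·3.

49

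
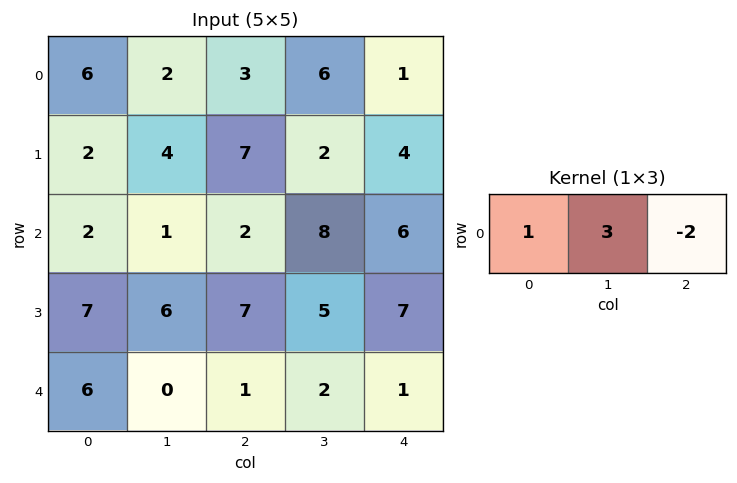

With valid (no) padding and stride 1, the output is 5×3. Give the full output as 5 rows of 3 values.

Output[0,0]: The receptive field on the input at this output position is [6 2 3]. Elementwise product with the kernel and sum: 6·1 + 2·3 + 3·-2.
Output[0,1]: The receptive field on the input at this output position is [2 3 6]. Elementwise product with the kernel and sum: 2·1 + 3·3 + 6·-2.

6 -1 19
0 21 5
1 -9 14
11 17 8
4 -1 5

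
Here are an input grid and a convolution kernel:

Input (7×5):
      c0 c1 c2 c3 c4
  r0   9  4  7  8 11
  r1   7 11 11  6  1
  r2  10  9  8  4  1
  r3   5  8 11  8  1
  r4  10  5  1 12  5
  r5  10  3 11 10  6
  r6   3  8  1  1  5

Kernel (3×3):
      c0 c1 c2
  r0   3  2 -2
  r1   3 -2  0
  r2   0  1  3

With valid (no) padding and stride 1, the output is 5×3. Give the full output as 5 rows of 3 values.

Output[0,0]: The receptive field on the input at this output position is [9 4 7 / 7 11 11 / 10 9 8]. Elementwise product with the kernel and sum: 9·3 + 4·2 + 7·-2 + 7·3 + 11·-2 + 9·1 + 8·3.

53 41 43
74 89 70
39 74 74
65 84 54
73 -16 46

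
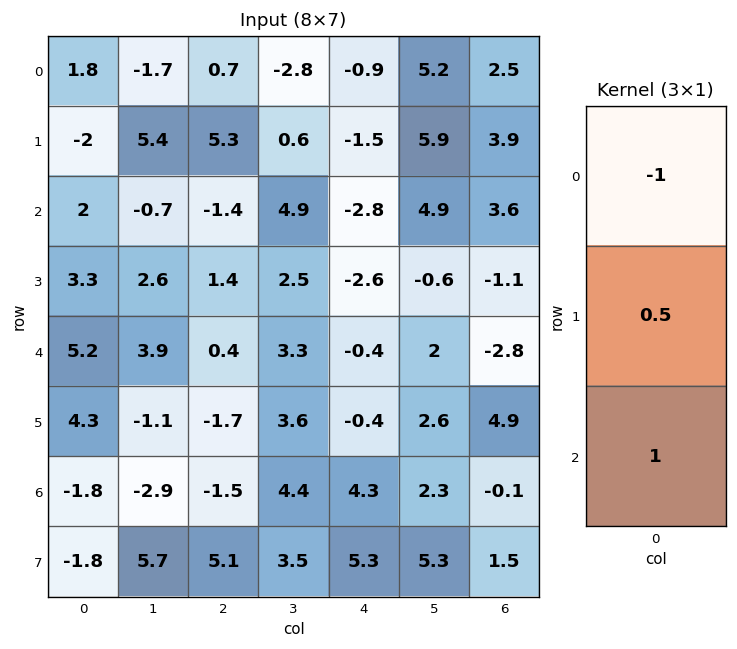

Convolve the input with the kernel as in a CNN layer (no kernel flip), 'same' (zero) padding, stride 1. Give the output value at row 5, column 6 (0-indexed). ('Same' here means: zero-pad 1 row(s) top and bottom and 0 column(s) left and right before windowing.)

5.15

The receptive field on the zero-padded input at this output position is [-2.8 / 4.9 / -0.1]. Elementwise product with the kernel and sum: -2.8·-1 + 4.9·0.5 + -0.1·1.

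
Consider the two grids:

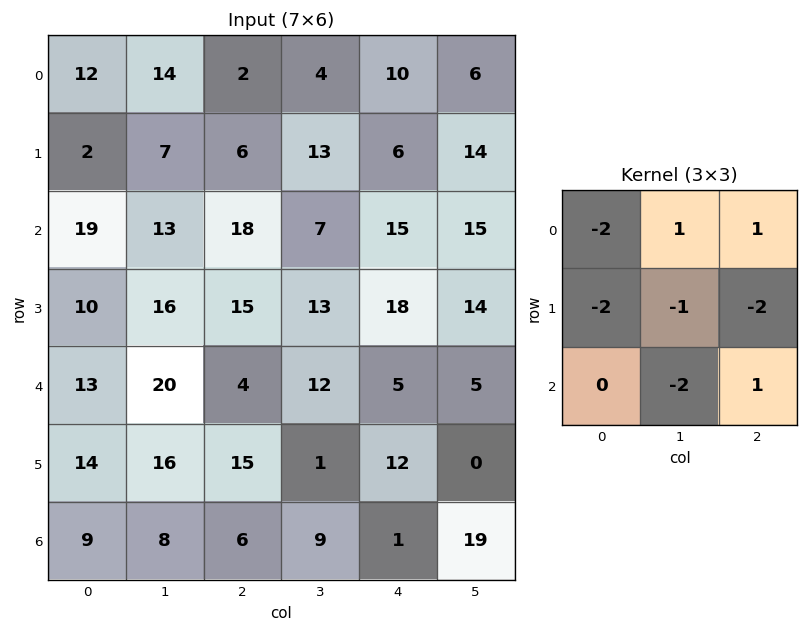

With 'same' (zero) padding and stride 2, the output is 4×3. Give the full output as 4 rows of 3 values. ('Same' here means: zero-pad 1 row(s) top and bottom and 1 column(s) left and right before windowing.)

-37 -37 -28
-40 -70 -87
-39 -101 -57
5 -56 -47

Output[0,0]: The receptive field on the zero-padded input at this output position is [0 0 0 / 0 12 14 / 0 2 7]. Elementwise product with the kernel and sum: 0·-2 + 0·1 + 0·1 + 0·-2 + 12·-1 + 14·-2 + 2·-2 + 7·1.
Output[0,1]: The receptive field on the zero-padded input at this output position is [0 0 0 / 14 2 4 / 7 6 13]. Elementwise product with the kernel and sum: 0·-2 + 0·1 + 0·1 + 14·-2 + 2·-1 + 4·-2 + 6·-2 + 13·1.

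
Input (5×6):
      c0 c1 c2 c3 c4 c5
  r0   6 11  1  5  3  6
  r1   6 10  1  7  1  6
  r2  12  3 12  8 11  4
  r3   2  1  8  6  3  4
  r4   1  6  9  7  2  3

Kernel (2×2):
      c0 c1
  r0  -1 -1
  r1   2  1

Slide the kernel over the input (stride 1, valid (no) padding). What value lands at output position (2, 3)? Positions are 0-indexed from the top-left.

-4

The receptive field on the input at this output position is [8 11 / 6 3]. Elementwise product with the kernel and sum: 8·-1 + 11·-1 + 6·2 + 3·1.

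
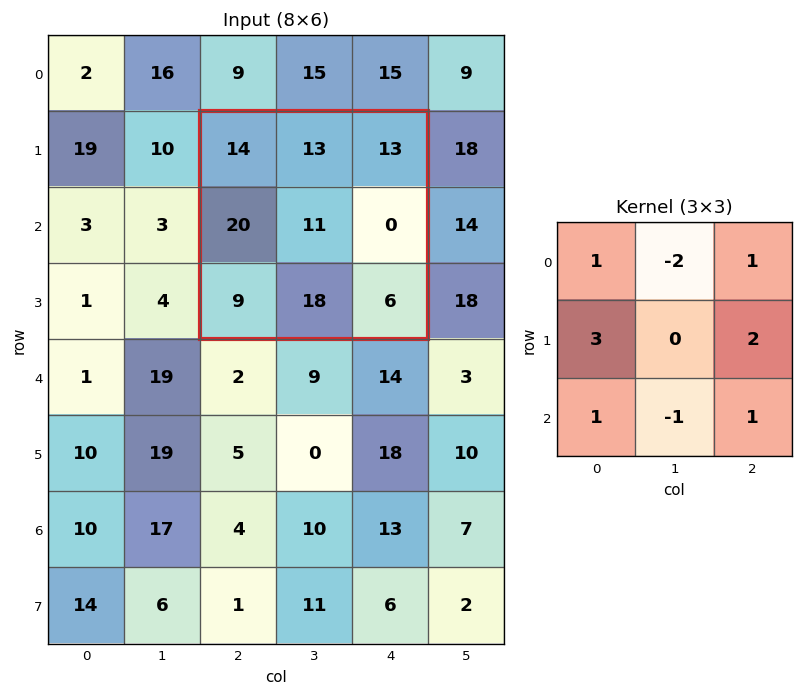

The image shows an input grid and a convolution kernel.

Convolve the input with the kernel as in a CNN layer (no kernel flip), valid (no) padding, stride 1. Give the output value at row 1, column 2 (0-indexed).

The receptive field on the input at this output position is [14 13 13 / 20 11 0 / 9 18 6]. Elementwise product with the kernel and sum: 14·1 + 13·-2 + 13·1 + 20·3 + 0·2 + 9·1 + 18·-1 + 6·1.

58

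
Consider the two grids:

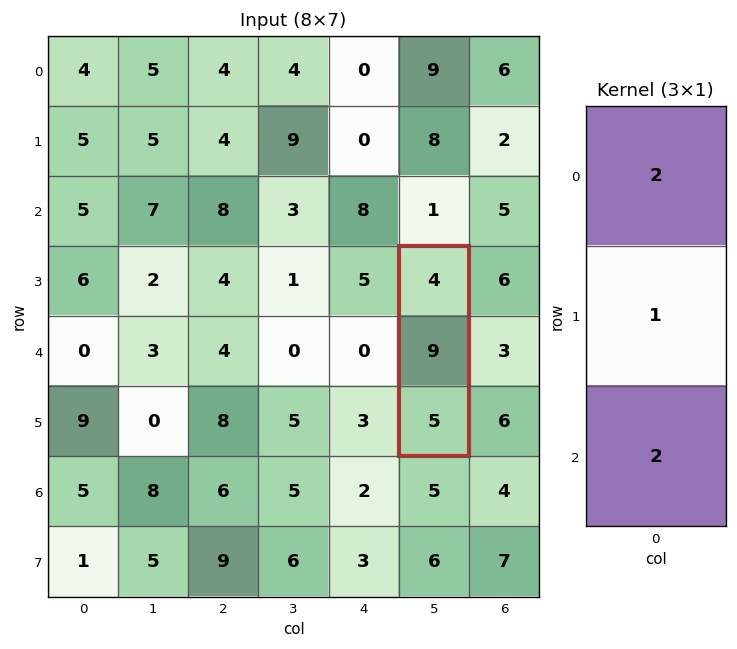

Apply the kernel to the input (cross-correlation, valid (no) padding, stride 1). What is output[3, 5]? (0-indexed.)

The receptive field on the input at this output position is [4 / 9 / 5]. Elementwise product with the kernel and sum: 4·2 + 9·1 + 5·2.

27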